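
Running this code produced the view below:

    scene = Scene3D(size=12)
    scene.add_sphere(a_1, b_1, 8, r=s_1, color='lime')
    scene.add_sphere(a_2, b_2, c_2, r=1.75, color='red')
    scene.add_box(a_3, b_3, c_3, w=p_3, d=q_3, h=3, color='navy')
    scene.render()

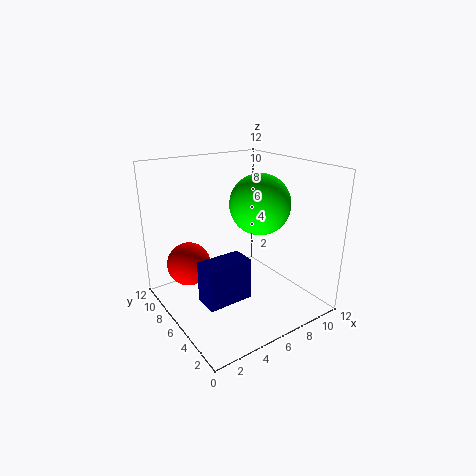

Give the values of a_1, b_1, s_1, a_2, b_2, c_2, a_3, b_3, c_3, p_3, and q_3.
a_1 = 9.25; b_1 = 7.25; s_1 = 2.75; a_2 = 2; b_2 = 7.25; c_2 = 4.25; a_3 = 0.75; b_3 = 1.5; c_3 = 3.5; p_3 = 3.25; q_3 = 1.75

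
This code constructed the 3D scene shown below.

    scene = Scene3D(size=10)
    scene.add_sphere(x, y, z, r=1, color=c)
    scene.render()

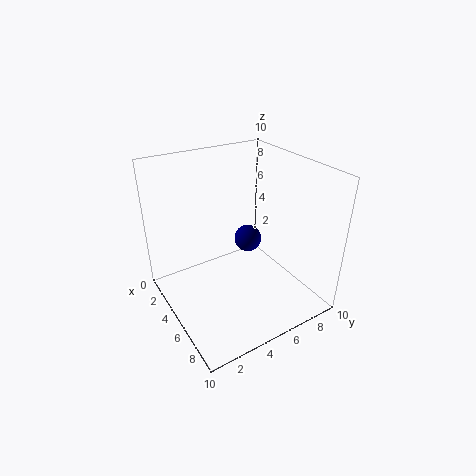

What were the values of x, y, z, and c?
x = 4; y = 6.5; z = 4; c = 'navy'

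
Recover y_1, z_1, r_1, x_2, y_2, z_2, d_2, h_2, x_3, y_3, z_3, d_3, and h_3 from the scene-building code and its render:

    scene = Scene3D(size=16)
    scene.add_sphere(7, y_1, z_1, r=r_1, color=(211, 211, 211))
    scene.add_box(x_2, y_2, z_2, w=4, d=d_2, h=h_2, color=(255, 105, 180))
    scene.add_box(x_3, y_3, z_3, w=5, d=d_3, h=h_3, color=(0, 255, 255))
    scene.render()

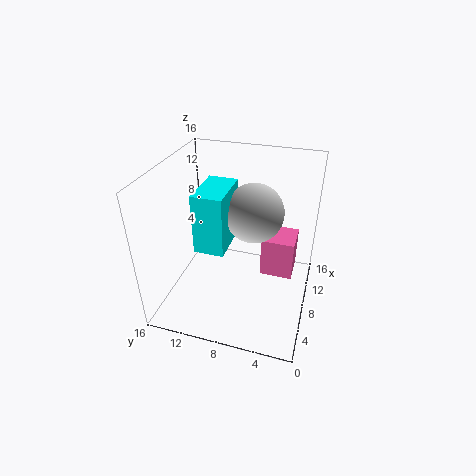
y_1 = 6; z_1 = 12; r_1 = 3; x_2 = 11; y_2 = 2; z_2 = 1; d_2 = 4; h_2 = 5; x_3 = 3; y_3 = 8; z_3 = 9; d_3 = 3; h_3 = 6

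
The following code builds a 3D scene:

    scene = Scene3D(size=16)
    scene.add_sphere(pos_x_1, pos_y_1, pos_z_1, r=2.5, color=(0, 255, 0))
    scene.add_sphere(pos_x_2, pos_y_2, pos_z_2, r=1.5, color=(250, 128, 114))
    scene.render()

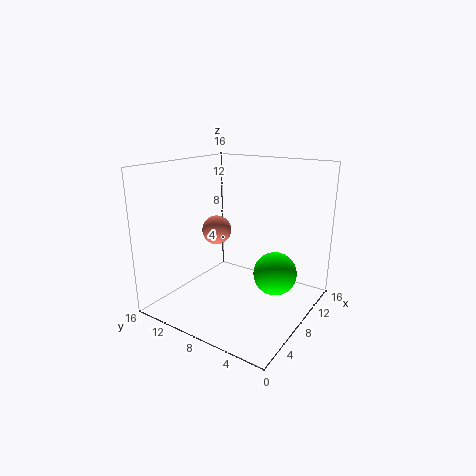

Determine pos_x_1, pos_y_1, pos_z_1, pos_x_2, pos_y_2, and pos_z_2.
pos_x_1 = 10.5; pos_y_1 = 4.5; pos_z_1 = 3.5; pos_x_2 = 5.5; pos_y_2 = 9; pos_z_2 = 9.5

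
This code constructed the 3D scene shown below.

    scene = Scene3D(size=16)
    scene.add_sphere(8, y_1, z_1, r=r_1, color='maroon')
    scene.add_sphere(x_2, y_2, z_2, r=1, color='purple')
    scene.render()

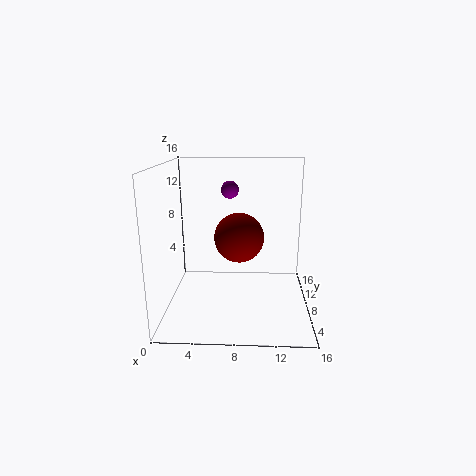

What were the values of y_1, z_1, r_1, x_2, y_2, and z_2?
y_1 = 11
z_1 = 7
r_1 = 3
x_2 = 7
y_2 = 10
z_2 = 13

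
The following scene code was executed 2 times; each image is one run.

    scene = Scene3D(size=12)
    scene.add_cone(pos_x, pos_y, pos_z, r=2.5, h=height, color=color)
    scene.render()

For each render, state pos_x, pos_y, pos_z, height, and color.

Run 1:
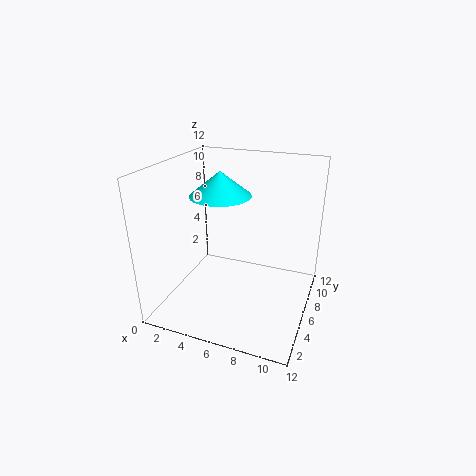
pos_x = 4.5, pos_y = 6, pos_z = 9.5, height = 2, color = 'cyan'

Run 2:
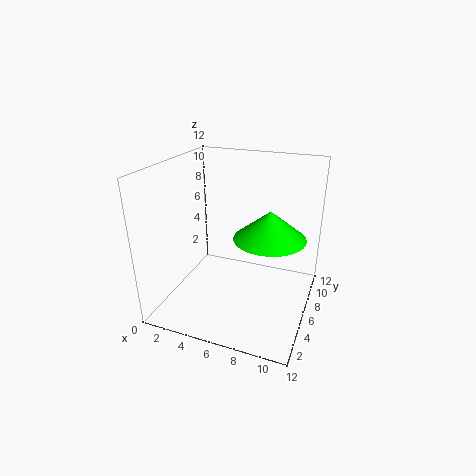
pos_x = 9.5, pos_y = 3, pos_z = 8, height = 2, color = 'lime'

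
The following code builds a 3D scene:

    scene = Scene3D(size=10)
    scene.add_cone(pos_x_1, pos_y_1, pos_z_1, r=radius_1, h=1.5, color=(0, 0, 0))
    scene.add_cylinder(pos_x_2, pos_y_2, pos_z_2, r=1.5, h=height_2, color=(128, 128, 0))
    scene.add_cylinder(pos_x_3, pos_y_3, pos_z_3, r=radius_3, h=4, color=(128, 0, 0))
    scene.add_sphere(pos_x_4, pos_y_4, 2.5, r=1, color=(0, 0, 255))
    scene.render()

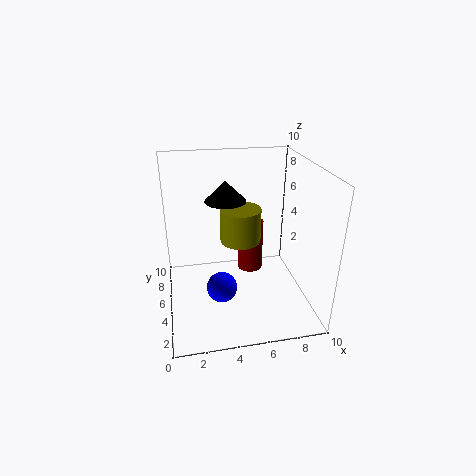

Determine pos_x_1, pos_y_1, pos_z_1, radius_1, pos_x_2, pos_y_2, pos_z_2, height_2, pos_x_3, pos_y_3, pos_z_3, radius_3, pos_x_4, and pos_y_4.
pos_x_1 = 4.5
pos_y_1 = 7
pos_z_1 = 7
radius_1 = 1.5
pos_x_2 = 5.5
pos_y_2 = 6.5
pos_z_2 = 4
height_2 = 2.5
pos_x_3 = 6.5
pos_y_3 = 7.5
pos_z_3 = 1
radius_3 = 1
pos_x_4 = 3.5
pos_y_4 = 3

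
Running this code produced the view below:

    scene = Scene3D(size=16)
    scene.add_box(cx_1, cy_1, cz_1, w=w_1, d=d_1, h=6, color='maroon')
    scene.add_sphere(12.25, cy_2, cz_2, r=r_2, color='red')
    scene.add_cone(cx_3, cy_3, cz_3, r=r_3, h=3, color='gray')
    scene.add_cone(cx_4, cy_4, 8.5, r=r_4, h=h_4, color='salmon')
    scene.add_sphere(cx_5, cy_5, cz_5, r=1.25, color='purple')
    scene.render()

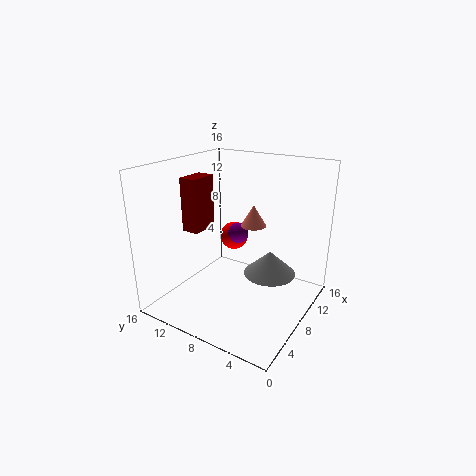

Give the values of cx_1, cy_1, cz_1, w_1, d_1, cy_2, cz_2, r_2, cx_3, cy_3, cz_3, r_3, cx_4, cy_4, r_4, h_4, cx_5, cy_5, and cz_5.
cx_1 = 5.5, cy_1 = 11.75, cz_1 = 8.5, w_1 = 3.25, d_1 = 2, cy_2 = 11.25, cz_2 = 6, r_2 = 1.75, cx_3 = 12.75, cy_3 = 6.25, cz_3 = 1.75, r_3 = 3.25, cx_4 = 11, cy_4 = 7.75, r_4 = 1.5, h_4 = 2.5, cx_5 = 11.25, cy_5 = 10, cz_5 = 7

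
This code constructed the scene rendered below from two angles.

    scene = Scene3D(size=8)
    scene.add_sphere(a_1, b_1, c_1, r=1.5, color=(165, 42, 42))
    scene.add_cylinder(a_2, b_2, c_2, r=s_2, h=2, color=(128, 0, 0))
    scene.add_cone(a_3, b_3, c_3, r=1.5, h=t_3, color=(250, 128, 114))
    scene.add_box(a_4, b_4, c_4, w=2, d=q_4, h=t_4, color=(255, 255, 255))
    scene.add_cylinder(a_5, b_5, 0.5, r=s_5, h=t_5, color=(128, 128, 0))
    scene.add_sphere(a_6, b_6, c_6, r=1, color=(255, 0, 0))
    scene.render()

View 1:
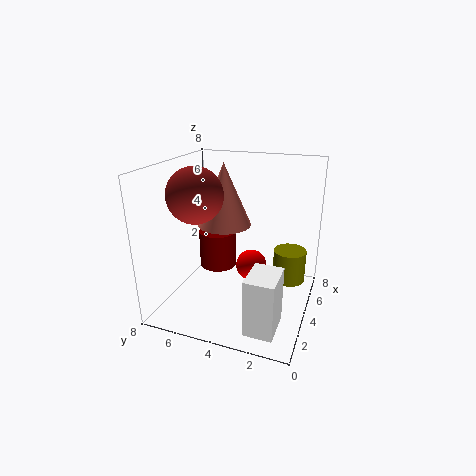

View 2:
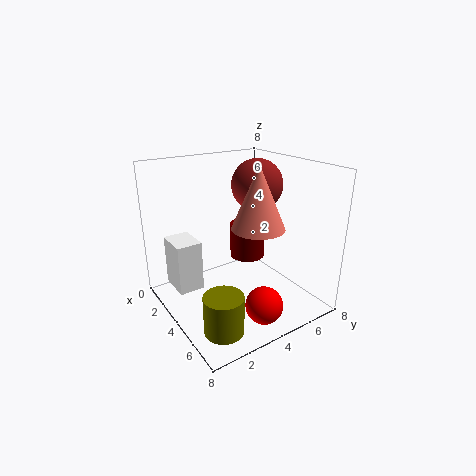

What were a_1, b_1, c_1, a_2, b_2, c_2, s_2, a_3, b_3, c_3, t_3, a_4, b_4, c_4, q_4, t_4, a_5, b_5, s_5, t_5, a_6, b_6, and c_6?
a_1 = 3
b_1 = 6
c_1 = 6.5
a_2 = 3.5
b_2 = 5
c_2 = 2.5
s_2 = 1
a_3 = 4.5
b_3 = 5
c_3 = 4.5
t_3 = 3.5
a_4 = 0.5
b_4 = 1
c_4 = 0.5
q_4 = 1.5
t_4 = 3
a_5 = 6.5
b_5 = 1.5
s_5 = 1
t_5 = 2
a_6 = 6.5
b_6 = 4
c_6 = 1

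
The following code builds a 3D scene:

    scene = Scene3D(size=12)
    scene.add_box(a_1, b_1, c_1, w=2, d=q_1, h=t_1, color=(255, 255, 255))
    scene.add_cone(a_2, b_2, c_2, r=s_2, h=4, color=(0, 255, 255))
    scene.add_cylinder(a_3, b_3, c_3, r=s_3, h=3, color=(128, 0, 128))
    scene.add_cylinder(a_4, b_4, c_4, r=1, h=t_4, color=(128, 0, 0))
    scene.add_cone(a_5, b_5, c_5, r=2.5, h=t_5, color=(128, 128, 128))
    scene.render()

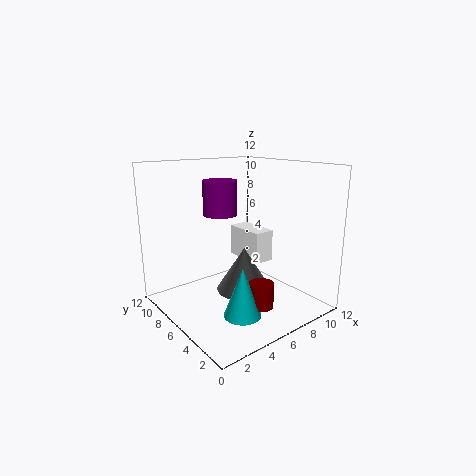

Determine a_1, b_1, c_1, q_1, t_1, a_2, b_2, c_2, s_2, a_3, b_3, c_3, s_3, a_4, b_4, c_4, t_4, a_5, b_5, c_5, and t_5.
a_1 = 9; b_1 = 7; c_1 = 2.5; q_1 = 4; t_1 = 3; a_2 = 4.5; b_2 = 3.5; c_2 = 0.5; s_2 = 1.5; a_3 = 6; b_3 = 8.5; c_3 = 7.5; s_3 = 1.5; a_4 = 6; b_4 = 3; c_4 = 1; t_4 = 2; a_5 = 7.5; b_5 = 7; c_5 = 0.5; t_5 = 4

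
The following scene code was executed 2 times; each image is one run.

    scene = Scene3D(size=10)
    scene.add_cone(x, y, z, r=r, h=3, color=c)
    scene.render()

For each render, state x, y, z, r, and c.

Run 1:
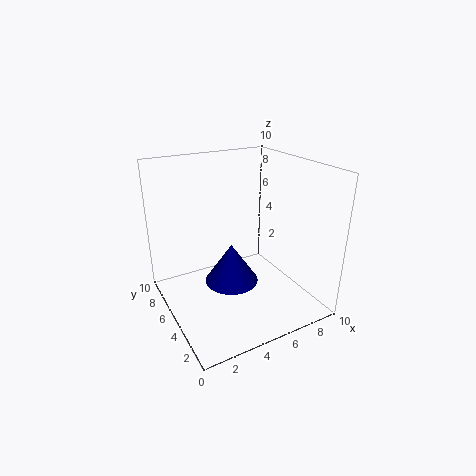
x = 5, y = 6, z = 1, r = 2, c = 'navy'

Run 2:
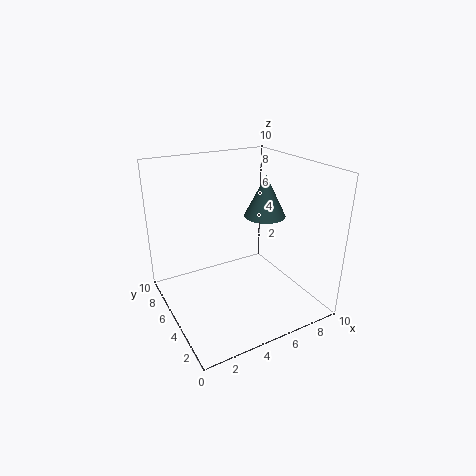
x = 7.5, y = 5.5, z = 6, r = 1.5, c = 'darkslategray'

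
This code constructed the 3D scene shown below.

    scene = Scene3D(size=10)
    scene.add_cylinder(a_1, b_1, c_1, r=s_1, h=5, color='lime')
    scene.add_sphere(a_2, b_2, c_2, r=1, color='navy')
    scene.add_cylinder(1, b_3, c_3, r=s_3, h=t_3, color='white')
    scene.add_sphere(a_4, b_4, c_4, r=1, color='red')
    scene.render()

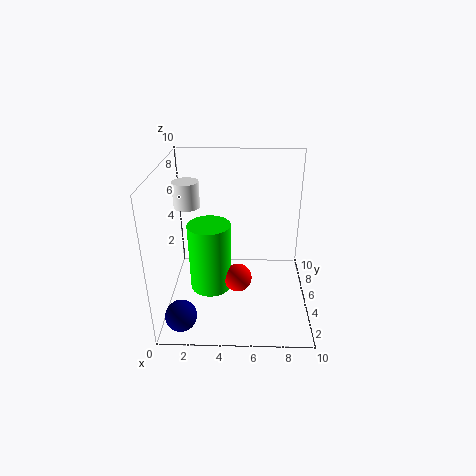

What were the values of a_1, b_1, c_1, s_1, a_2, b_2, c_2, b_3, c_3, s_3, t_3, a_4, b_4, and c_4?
a_1 = 3, b_1 = 5, c_1 = 1, s_1 = 1.5, a_2 = 1.5, b_2 = 1, c_2 = 1.5, b_3 = 8, c_3 = 6, s_3 = 1, t_3 = 2, a_4 = 5, b_4 = 4.5, c_4 = 2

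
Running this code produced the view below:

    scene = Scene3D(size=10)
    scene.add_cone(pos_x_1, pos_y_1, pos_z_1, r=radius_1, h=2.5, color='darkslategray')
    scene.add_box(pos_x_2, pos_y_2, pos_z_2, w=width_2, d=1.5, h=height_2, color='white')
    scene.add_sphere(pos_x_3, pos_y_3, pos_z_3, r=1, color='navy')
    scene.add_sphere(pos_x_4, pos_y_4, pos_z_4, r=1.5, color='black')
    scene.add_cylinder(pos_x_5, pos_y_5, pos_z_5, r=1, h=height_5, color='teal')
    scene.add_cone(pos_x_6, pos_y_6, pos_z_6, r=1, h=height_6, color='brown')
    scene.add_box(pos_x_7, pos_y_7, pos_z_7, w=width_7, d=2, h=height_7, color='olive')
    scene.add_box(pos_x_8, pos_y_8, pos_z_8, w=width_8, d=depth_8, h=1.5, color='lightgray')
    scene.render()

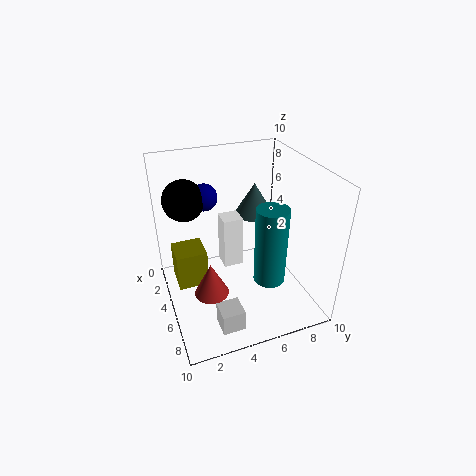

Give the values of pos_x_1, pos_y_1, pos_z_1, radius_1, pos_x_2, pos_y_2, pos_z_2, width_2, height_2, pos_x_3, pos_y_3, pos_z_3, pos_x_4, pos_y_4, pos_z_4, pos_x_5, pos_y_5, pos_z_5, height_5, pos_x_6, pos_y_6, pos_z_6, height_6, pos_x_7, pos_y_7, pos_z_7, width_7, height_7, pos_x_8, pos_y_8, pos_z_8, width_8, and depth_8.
pos_x_1 = 2, pos_y_1 = 7.5, pos_z_1 = 5, radius_1 = 1.5, pos_x_2 = 2, pos_y_2 = 4.5, pos_z_2 = 1.5, width_2 = 1.5, height_2 = 4, pos_x_3 = 2, pos_y_3 = 3.5, pos_z_3 = 7, pos_x_4 = 2, pos_y_4 = 2, pos_z_4 = 7, pos_x_5 = 8, pos_y_5 = 6, pos_z_5 = 3.5, height_5 = 5, pos_x_6 = 8.5, pos_y_6 = 2, pos_z_6 = 4, height_6 = 2, pos_x_7 = 4, pos_y_7 = 0.5, pos_z_7 = 2.5, width_7 = 2, height_7 = 2.5, pos_x_8 = 7.5, pos_y_8 = 2.5, pos_z_8 = 0.5, width_8 = 1.5, depth_8 = 1.5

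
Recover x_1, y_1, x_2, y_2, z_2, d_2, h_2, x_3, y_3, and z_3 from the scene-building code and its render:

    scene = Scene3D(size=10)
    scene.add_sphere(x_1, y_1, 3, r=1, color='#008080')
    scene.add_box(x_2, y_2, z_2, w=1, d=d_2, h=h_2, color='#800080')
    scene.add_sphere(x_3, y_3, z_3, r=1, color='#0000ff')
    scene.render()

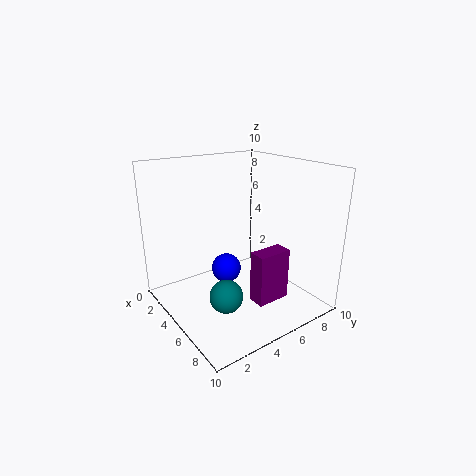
x_1 = 8, y_1 = 2, x_2 = 9, y_2 = 3, z_2 = 3, d_2 = 2, h_2 = 3, x_3 = 5, y_3 = 4, z_3 = 3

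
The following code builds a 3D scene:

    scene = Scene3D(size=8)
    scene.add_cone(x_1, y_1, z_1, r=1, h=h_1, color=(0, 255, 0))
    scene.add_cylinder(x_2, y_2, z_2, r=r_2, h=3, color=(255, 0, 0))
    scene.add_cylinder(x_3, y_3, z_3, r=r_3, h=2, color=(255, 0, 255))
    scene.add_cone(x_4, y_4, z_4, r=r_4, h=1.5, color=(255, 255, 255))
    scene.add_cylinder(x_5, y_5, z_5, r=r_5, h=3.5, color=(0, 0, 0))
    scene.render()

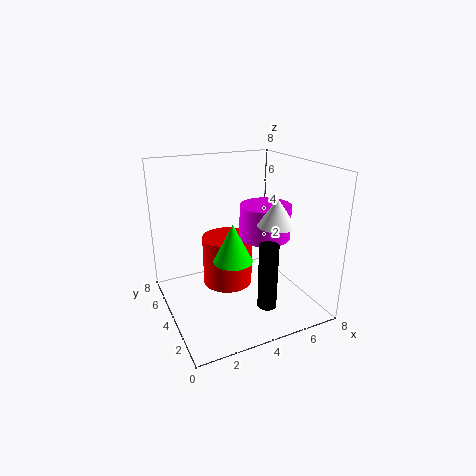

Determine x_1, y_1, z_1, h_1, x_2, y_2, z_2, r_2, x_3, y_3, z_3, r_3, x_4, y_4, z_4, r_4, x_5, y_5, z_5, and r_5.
x_1 = 3
y_1 = 2.5
z_1 = 3.5
h_1 = 2
x_2 = 4
y_2 = 5.5
z_2 = 0.5
r_2 = 1.5
x_3 = 6
y_3 = 4.5
z_3 = 3.5
r_3 = 1.5
x_4 = 5.5
y_4 = 2.5
z_4 = 5
r_4 = 1
x_5 = 4.5
y_5 = 1.5
z_5 = 1
r_5 = 0.5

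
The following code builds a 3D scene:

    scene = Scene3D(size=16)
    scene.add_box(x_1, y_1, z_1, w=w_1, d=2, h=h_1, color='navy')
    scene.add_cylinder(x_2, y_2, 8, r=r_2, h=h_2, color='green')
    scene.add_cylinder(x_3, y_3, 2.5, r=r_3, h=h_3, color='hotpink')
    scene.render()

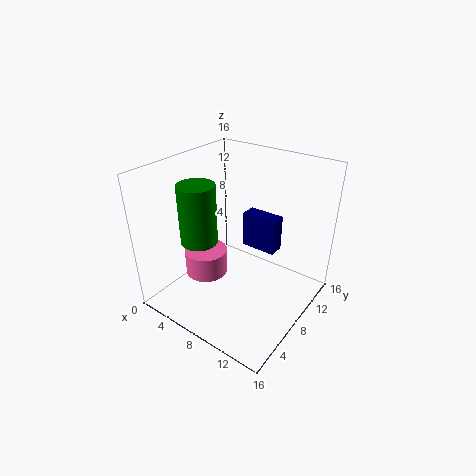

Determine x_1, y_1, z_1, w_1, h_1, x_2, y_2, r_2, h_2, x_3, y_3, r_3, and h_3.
x_1 = 5.5; y_1 = 12.5; z_1 = 4; w_1 = 4.5; h_1 = 4.5; x_2 = 5; y_2 = 5; r_2 = 2; h_2 = 6.5; x_3 = 4; y_3 = 7; r_3 = 2.5; h_3 = 3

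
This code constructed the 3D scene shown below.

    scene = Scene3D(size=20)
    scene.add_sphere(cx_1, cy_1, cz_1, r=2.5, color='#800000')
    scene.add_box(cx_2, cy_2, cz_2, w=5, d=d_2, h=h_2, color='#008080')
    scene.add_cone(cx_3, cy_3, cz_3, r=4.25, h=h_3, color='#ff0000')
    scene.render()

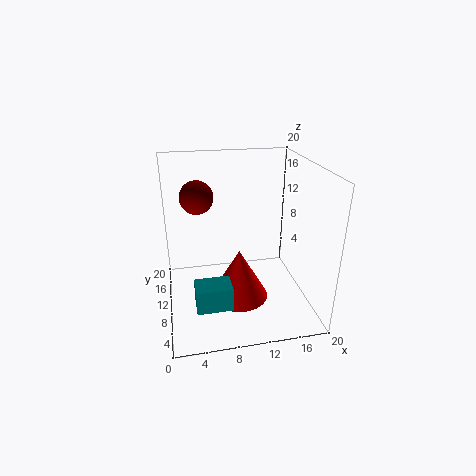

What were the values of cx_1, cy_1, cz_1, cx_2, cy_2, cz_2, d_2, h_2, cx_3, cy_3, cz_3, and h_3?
cx_1 = 5; cy_1 = 15.75; cz_1 = 14.25; cx_2 = 3.5; cy_2 = 5.75; cz_2 = 1; d_2 = 3.5; h_2 = 3.5; cx_3 = 10.25; cy_3 = 10.25; cz_3 = 0.25; h_3 = 7.5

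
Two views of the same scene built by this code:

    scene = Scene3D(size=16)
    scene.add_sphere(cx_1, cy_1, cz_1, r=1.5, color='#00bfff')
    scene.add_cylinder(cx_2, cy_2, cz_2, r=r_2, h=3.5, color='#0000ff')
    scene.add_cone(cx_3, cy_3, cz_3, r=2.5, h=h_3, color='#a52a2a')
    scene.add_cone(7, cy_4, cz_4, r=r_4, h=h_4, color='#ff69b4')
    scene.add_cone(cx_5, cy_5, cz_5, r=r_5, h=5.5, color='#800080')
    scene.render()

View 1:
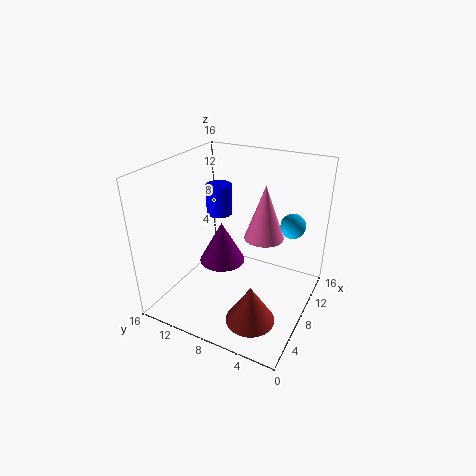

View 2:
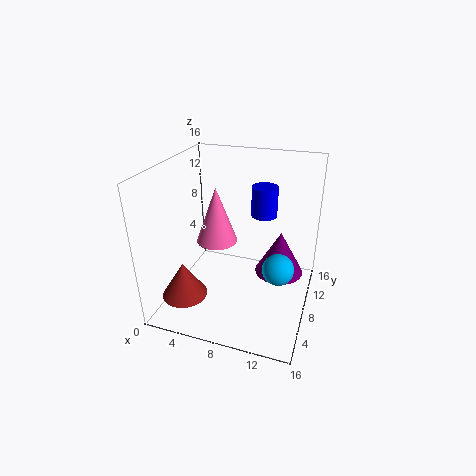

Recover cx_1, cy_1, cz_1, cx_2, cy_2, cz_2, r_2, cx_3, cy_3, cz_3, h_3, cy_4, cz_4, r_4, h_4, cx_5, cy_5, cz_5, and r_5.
cx_1 = 13.5; cy_1 = 3.5; cz_1 = 8; cx_2 = 10; cy_2 = 11.5; cz_2 = 9.5; r_2 = 1.5; cx_3 = 3; cy_3 = 4; cz_3 = 2; h_3 = 4; cy_4 = 4.5; cz_4 = 9.5; r_4 = 2; h_4 = 5.5; cx_5 = 12; cy_5 = 12.5; cz_5 = 1.5; r_5 = 3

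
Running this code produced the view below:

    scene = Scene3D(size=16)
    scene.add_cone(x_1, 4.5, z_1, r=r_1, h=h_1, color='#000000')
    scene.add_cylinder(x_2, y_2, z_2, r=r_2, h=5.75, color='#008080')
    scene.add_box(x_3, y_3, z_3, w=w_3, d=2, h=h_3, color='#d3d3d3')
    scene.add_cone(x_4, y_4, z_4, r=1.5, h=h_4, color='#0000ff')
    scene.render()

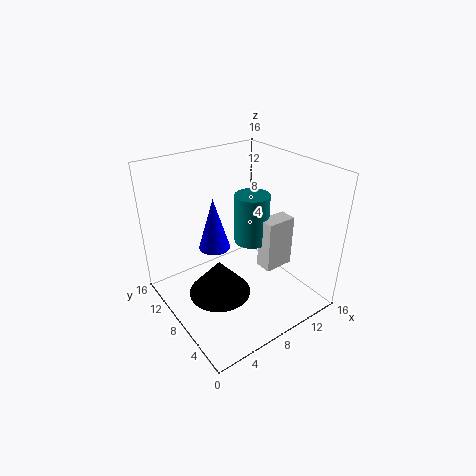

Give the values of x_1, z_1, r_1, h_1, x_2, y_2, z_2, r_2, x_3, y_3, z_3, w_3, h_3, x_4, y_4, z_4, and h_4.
x_1 = 3.25, z_1 = 5.25, r_1 = 3, h_1 = 3.5, x_2 = 10.5, y_2 = 8.75, z_2 = 6.5, r_2 = 2, x_3 = 10.5, y_3 = 5.5, z_3 = 3.75, w_3 = 3.5, h_3 = 6, x_4 = 3.75, y_4 = 6, z_4 = 9.5, h_4 = 5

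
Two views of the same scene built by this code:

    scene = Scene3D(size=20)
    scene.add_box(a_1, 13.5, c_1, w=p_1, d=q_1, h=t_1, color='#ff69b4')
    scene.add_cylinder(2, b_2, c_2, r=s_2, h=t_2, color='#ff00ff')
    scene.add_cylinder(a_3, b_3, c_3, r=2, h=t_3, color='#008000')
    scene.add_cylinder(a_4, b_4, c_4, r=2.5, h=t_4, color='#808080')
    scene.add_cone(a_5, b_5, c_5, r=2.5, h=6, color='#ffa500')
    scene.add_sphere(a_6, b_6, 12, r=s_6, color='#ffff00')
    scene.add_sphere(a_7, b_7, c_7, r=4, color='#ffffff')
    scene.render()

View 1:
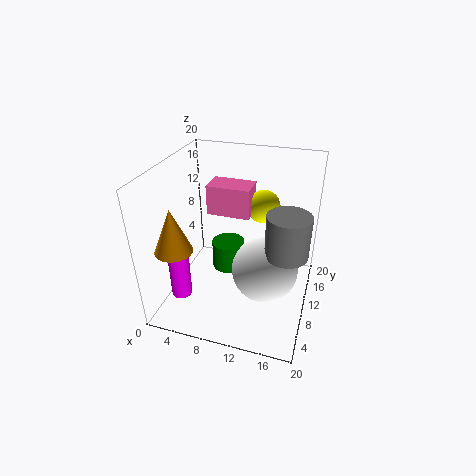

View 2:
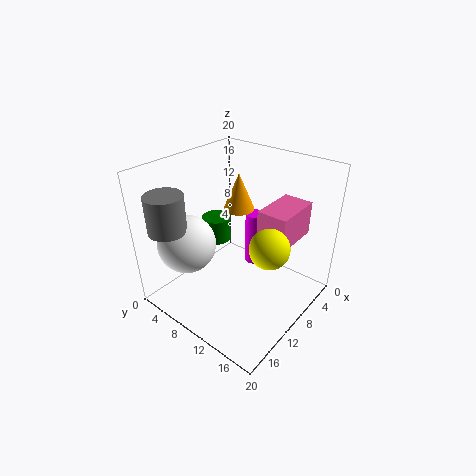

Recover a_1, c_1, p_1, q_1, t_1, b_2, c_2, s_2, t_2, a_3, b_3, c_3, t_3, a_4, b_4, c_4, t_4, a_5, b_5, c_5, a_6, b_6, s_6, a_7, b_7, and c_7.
a_1 = 4
c_1 = 11
p_1 = 6.5
q_1 = 4
t_1 = 4.5
b_2 = 7
c_2 = 0.5
s_2 = 1.5
t_2 = 9
a_3 = 10
b_3 = 6
c_3 = 8.5
t_3 = 3.5
a_4 = 17.5
b_4 = 4.5
c_4 = 12.5
t_4 = 5
a_5 = 3
b_5 = 4.5
c_5 = 10
a_6 = 12
b_6 = 16.5
s_6 = 2.5
a_7 = 15
b_7 = 5
c_7 = 9.5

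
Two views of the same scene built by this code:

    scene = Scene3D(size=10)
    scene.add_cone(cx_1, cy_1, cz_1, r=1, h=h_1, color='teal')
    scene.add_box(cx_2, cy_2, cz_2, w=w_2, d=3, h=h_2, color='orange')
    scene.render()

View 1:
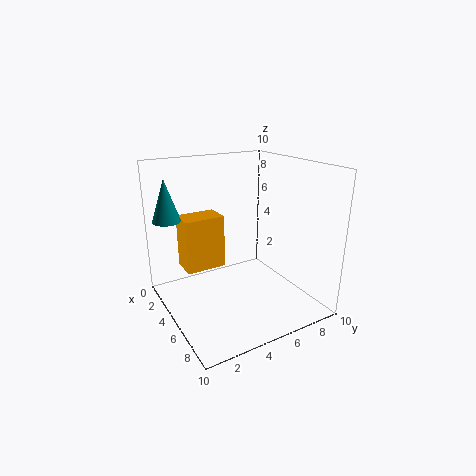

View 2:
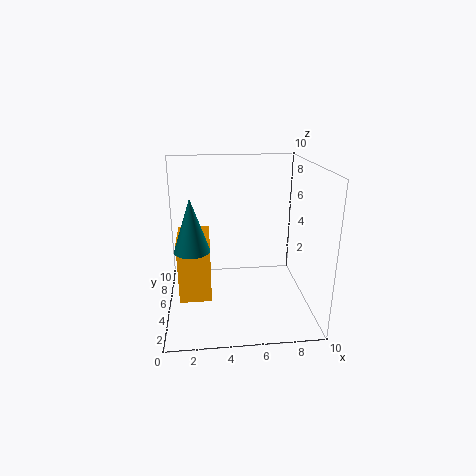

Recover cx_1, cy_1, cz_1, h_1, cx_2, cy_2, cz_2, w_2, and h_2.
cx_1 = 2; cy_1 = 1; cz_1 = 6; h_1 = 3; cx_2 = 1; cy_2 = 2; cz_2 = 2; w_2 = 2; h_2 = 4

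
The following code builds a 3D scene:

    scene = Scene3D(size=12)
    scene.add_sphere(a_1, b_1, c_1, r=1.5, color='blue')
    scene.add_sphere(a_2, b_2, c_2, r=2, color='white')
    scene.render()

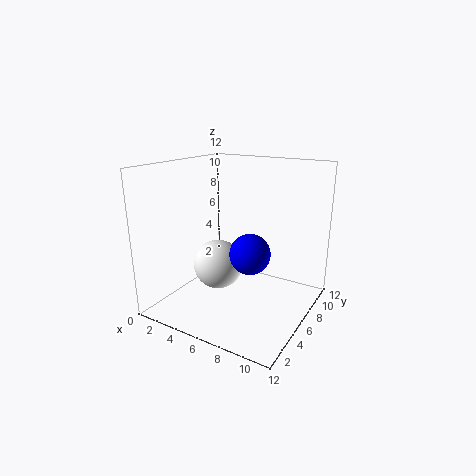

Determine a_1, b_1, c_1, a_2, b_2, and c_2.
a_1 = 8.5; b_1 = 3.5; c_1 = 6; a_2 = 5; b_2 = 4.5; c_2 = 4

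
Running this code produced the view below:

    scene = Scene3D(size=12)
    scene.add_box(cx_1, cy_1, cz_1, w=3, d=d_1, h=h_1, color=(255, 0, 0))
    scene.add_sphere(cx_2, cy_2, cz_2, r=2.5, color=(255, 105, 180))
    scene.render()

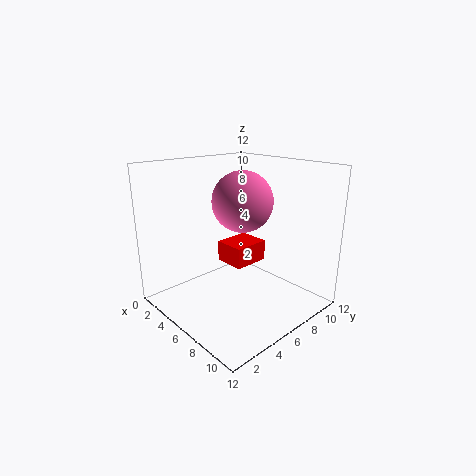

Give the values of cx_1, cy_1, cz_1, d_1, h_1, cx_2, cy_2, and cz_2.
cx_1 = 1.5; cy_1 = 7.5; cz_1 = 2; d_1 = 3.5; h_1 = 2; cx_2 = 6; cy_2 = 6.5; cz_2 = 9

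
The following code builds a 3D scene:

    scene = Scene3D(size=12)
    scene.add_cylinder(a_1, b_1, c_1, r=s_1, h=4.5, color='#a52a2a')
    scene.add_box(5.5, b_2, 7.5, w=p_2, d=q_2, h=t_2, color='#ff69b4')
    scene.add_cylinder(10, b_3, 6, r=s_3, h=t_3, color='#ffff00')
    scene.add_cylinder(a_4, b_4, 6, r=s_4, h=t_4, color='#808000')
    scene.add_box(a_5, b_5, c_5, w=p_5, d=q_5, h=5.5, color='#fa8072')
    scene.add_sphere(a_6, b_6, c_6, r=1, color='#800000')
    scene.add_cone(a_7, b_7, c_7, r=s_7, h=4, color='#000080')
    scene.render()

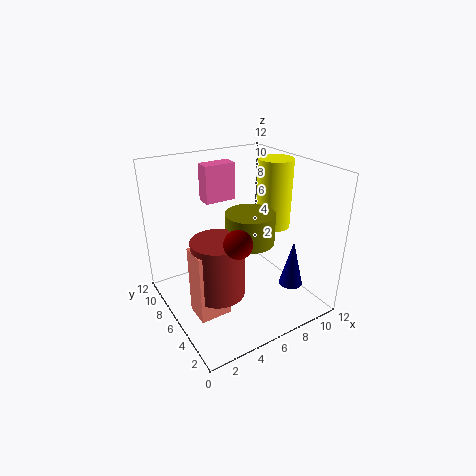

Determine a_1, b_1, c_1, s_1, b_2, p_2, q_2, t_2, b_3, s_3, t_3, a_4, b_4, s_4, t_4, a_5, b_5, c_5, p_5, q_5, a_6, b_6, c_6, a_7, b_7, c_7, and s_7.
a_1 = 3, b_1 = 4, c_1 = 3, s_1 = 2, b_2 = 10.5, p_2 = 3, q_2 = 1.5, t_2 = 3.5, b_3 = 6.5, s_3 = 1.5, t_3 = 6, a_4 = 6.5, b_4 = 5, s_4 = 2, t_4 = 2.5, a_5 = 1, b_5 = 3, c_5 = 1.5, p_5 = 2.5, q_5 = 2, a_6 = 3.5, b_6 = 2, c_6 = 8, a_7 = 9.5, b_7 = 3, c_7 = 2, s_7 = 1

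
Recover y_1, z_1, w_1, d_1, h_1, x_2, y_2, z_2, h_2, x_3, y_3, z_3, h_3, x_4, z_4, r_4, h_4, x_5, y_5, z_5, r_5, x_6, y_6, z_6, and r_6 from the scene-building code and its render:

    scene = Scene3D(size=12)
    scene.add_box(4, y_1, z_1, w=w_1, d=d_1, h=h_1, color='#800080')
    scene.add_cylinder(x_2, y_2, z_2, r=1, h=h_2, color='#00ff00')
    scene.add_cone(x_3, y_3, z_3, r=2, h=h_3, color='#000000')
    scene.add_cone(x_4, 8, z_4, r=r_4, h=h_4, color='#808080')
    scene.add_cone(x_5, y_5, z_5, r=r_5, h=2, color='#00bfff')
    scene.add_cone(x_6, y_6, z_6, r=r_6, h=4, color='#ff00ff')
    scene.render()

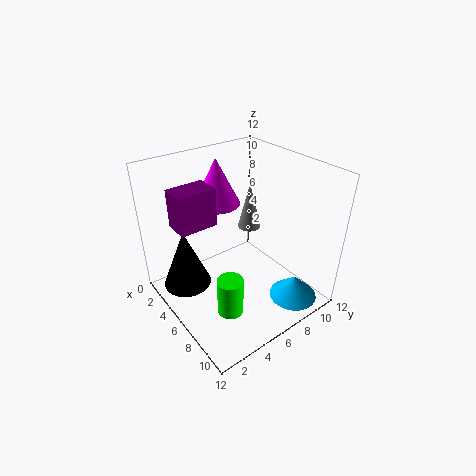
y_1 = 1, z_1 = 8, w_1 = 2, d_1 = 3, h_1 = 3, x_2 = 9, y_2 = 3, z_2 = 2, h_2 = 3, x_3 = 4, y_3 = 2, z_3 = 2, h_3 = 5, x_4 = 5, z_4 = 6, r_4 = 1, h_4 = 4, x_5 = 10, y_5 = 9, z_5 = 1, r_5 = 2, x_6 = 3, y_6 = 6, z_6 = 8, r_6 = 2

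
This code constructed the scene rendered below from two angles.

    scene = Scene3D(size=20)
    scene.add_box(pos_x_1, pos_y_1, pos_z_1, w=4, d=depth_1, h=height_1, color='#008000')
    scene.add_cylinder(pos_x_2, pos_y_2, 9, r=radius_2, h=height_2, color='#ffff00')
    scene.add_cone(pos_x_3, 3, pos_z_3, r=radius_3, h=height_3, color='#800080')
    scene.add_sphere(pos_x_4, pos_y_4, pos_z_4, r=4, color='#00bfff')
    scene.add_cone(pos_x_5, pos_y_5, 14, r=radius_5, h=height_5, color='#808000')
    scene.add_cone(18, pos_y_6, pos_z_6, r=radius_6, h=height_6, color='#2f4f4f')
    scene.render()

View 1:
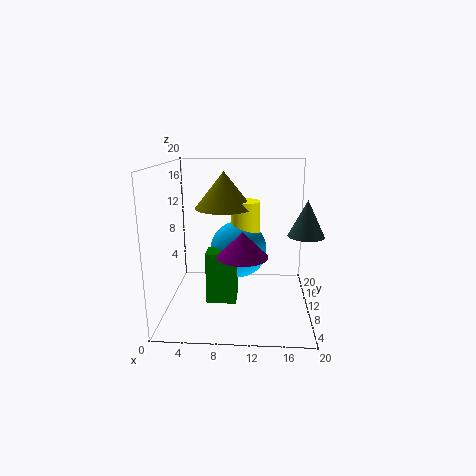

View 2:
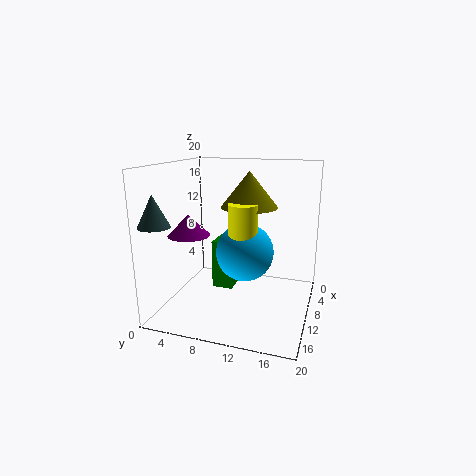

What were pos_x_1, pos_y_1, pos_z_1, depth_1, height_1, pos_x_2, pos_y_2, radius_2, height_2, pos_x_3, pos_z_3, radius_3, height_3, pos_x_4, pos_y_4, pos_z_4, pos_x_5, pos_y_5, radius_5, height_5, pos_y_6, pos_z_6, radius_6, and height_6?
pos_x_1 = 6
pos_y_1 = 6
pos_z_1 = 2
depth_1 = 3
height_1 = 7
pos_x_2 = 11
pos_y_2 = 11
radius_2 = 2
height_2 = 6
pos_x_3 = 11
pos_z_3 = 10
radius_3 = 3
height_3 = 3
pos_x_4 = 10
pos_y_4 = 11
pos_z_4 = 8
pos_x_5 = 8
pos_y_5 = 11
radius_5 = 4
height_5 = 5
pos_y_6 = 2
pos_z_6 = 13
radius_6 = 2
height_6 = 4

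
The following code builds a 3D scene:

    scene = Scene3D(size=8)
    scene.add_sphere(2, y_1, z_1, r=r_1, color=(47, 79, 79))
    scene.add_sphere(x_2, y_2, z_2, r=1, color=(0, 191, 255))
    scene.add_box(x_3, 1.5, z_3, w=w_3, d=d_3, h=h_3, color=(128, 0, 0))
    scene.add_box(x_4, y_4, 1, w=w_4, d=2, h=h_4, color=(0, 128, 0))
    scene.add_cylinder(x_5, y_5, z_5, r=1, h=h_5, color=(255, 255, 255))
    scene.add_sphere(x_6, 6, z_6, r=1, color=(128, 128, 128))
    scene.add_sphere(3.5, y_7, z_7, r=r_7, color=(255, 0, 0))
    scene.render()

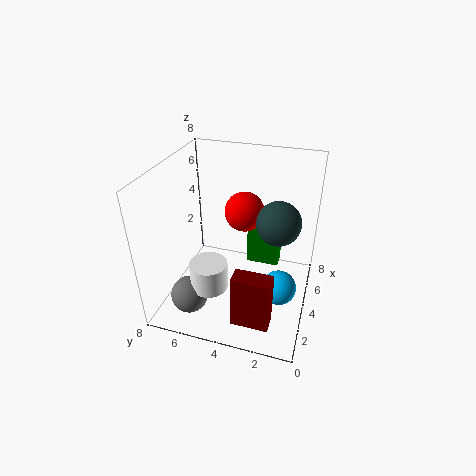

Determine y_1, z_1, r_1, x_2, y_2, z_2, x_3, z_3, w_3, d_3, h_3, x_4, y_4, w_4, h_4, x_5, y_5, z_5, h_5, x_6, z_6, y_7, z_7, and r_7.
y_1 = 1.5, z_1 = 6.5, r_1 = 1, x_2 = 4, y_2 = 1.5, z_2 = 1, x_3 = 1, z_3 = 0.5, w_3 = 1, d_3 = 2, h_3 = 3, x_4 = 6, y_4 = 2, w_4 = 1, h_4 = 3.5, x_5 = 2, y_5 = 5, z_5 = 2, h_5 = 1.5, x_6 = 1.5, z_6 = 1.5, y_7 = 3.5, z_7 = 6, r_7 = 1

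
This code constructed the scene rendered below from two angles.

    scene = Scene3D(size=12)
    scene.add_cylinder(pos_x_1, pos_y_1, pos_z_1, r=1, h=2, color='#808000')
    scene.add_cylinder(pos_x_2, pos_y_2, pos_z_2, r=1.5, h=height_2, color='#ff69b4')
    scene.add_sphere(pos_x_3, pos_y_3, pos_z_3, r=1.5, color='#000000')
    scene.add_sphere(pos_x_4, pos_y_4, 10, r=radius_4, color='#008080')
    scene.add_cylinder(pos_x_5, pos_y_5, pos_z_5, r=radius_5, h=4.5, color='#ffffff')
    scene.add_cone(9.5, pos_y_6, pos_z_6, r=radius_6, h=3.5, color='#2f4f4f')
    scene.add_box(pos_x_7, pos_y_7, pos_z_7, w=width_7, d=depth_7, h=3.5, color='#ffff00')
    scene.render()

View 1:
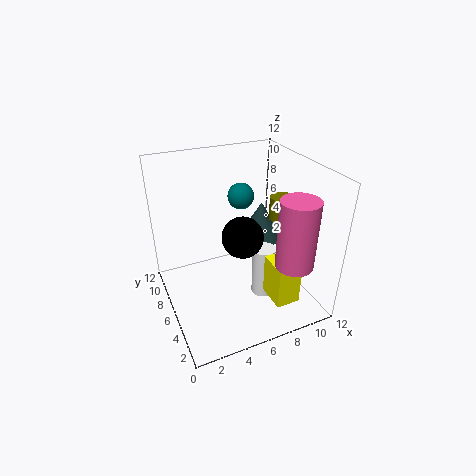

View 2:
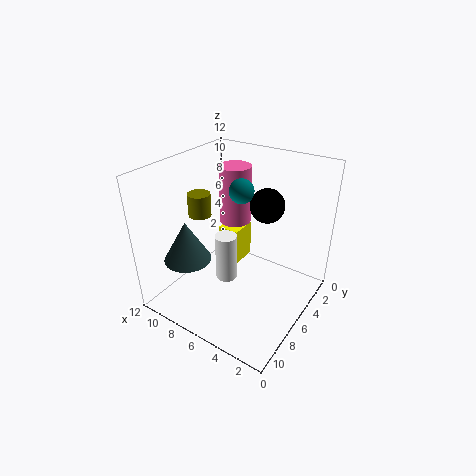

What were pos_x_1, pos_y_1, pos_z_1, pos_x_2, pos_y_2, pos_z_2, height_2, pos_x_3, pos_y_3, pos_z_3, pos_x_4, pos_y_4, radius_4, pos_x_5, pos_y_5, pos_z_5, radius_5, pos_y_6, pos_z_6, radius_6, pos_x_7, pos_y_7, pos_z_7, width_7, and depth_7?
pos_x_1 = 10; pos_y_1 = 6; pos_z_1 = 7; pos_x_2 = 9; pos_y_2 = 2; pos_z_2 = 5; height_2 = 5.5; pos_x_3 = 5; pos_y_3 = 3; pos_z_3 = 8; pos_x_4 = 6; pos_y_4 = 5.5; radius_4 = 1; pos_x_5 = 8; pos_y_5 = 5; pos_z_5 = 0.5; radius_5 = 1; pos_y_6 = 8.5; pos_z_6 = 4; radius_6 = 2; pos_x_7 = 7.5; pos_y_7 = 1.5; pos_z_7 = 1.5; width_7 = 2; depth_7 = 2.5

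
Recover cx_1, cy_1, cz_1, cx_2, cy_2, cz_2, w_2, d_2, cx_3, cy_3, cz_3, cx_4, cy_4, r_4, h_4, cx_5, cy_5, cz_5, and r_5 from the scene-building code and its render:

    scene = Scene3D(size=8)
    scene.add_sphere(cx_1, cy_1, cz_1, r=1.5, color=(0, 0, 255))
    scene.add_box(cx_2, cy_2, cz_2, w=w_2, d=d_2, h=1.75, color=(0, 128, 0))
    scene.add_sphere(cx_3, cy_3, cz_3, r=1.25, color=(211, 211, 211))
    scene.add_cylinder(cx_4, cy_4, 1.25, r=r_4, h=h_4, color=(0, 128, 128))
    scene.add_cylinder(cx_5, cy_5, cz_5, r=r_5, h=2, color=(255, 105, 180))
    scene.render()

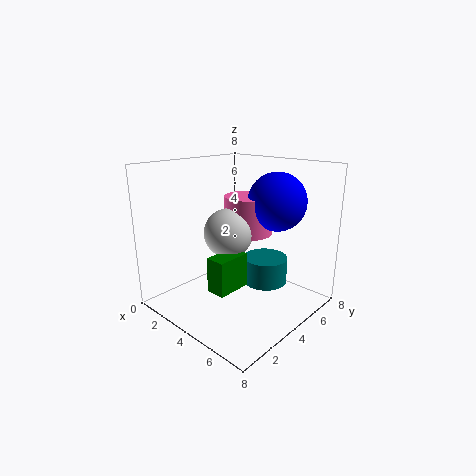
cx_1 = 6; cy_1 = 4.75; cz_1 = 6.25; cx_2 = 4.75; cy_2 = 1; cz_2 = 2.25; w_2 = 1; d_2 = 1.75; cx_3 = 4.5; cy_3 = 2.75; cz_3 = 4.75; cx_4 = 5; cy_4 = 5.25; r_4 = 1.25; h_4 = 1.5; cx_5 = 4.75; cy_5 = 4; cz_5 = 4.5; r_5 = 1.25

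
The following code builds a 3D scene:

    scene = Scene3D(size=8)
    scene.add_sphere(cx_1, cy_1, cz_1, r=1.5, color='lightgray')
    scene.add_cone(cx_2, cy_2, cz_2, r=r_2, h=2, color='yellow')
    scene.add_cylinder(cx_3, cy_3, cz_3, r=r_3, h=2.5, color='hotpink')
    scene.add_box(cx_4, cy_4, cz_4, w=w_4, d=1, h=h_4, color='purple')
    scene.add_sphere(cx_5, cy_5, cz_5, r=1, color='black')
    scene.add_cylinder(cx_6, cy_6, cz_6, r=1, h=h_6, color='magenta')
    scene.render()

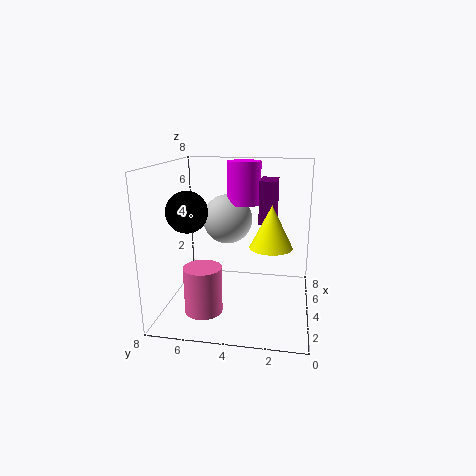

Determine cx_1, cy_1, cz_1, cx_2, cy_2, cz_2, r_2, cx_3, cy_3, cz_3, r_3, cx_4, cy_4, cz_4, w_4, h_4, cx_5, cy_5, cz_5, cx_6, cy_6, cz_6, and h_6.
cx_1 = 6; cy_1 = 5; cz_1 = 4.5; cx_2 = 1.5; cy_2 = 2; cz_2 = 4.5; r_2 = 1; cx_3 = 2; cy_3 = 5.5; cz_3 = 0.5; r_3 = 1; cx_4 = 5; cy_4 = 2; cz_4 = 4.5; w_4 = 2; h_4 = 2.5; cx_5 = 1.5; cy_5 = 6; cz_5 = 6; cx_6 = 6; cy_6 = 4; cz_6 = 5.5; h_6 = 2.5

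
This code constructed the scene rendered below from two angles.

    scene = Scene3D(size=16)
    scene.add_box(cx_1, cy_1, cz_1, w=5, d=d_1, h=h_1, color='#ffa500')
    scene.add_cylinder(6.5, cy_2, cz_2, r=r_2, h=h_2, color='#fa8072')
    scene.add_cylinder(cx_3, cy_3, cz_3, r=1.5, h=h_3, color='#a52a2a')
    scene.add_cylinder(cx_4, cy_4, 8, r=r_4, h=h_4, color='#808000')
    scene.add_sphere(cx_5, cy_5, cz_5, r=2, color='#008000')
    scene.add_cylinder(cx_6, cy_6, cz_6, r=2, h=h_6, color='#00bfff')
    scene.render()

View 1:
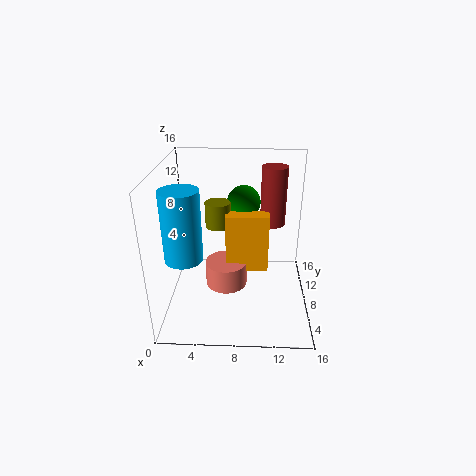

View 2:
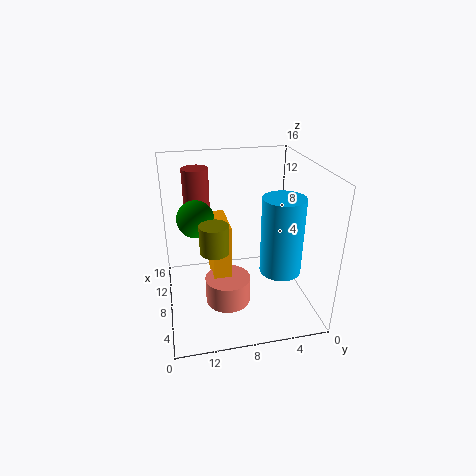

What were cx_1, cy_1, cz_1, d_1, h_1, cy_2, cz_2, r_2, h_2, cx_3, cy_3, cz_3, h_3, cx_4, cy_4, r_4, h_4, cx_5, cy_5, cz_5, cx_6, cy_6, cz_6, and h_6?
cx_1 = 6.5
cy_1 = 9
cz_1 = 3
d_1 = 2
h_1 = 7
cy_2 = 9.5
cz_2 = 1
r_2 = 2.5
h_2 = 3
cx_3 = 12
cy_3 = 12
cz_3 = 8
h_3 = 7
cx_4 = 5.5
cy_4 = 11
r_4 = 1.5
h_4 = 3
cx_5 = 8.5
cy_5 = 12.5
cz_5 = 10.5
cx_6 = 2.5
cy_6 = 5
cz_6 = 7
h_6 = 7.5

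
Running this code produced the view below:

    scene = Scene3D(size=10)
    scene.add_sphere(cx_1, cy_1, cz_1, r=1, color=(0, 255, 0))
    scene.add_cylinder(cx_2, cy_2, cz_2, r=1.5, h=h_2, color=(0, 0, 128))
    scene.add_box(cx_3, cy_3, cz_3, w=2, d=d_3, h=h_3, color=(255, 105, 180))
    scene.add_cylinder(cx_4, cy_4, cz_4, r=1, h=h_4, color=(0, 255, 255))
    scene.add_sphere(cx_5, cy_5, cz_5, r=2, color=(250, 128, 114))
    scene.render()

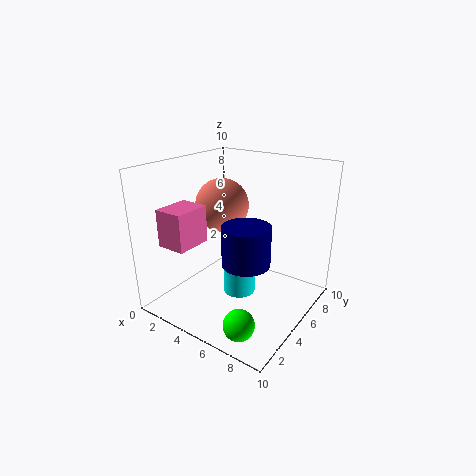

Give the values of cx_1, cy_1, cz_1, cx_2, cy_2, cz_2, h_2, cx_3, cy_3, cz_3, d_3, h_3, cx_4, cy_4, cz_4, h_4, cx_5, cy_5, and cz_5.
cx_1 = 7.5; cy_1 = 1.5; cz_1 = 1; cx_2 = 7; cy_2 = 3; cz_2 = 4.5; h_2 = 2.5; cx_3 = 1.5; cy_3 = 1; cz_3 = 5; d_3 = 2.5; h_3 = 2.5; cx_4 = 6.5; cy_4 = 3; cz_4 = 2.5; h_4 = 2; cx_5 = 2.5; cy_5 = 6.5; cz_5 = 6.5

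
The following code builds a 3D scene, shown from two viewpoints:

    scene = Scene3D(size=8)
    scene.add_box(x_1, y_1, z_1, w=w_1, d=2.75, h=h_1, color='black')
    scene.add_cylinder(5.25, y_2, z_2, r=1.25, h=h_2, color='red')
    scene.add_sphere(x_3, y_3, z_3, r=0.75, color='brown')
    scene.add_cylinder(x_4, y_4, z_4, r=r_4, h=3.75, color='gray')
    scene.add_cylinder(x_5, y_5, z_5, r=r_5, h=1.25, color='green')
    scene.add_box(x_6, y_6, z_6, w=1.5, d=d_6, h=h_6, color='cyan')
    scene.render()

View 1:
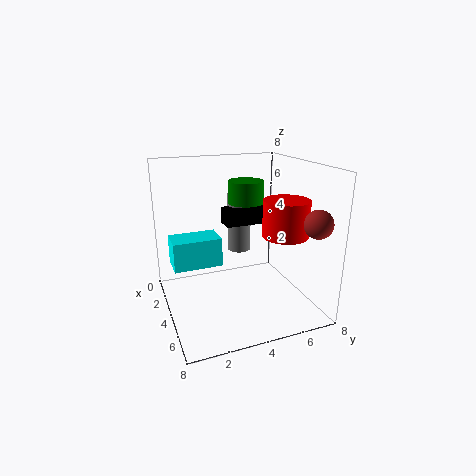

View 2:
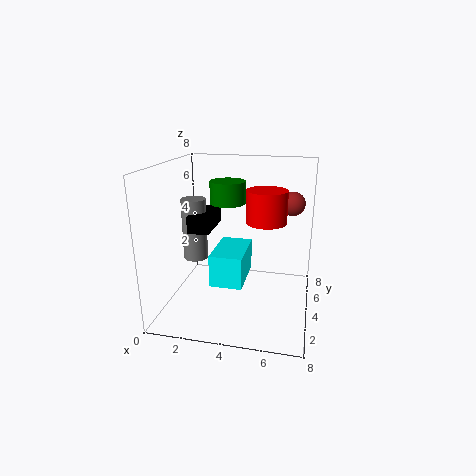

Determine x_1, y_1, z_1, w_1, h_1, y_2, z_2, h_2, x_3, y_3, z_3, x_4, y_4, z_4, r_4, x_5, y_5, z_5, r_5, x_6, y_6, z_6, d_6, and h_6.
x_1 = 1; y_1 = 4; z_1 = 4; w_1 = 1.25; h_1 = 1; y_2 = 6.25; z_2 = 4.25; h_2 = 2; x_3 = 6.75; y_3 = 7.25; z_3 = 5.25; x_4 = 1; y_4 = 5.25; z_4 = 2; r_4 = 0.75; x_5 = 3.25; y_5 = 4.75; z_5 = 5.75; r_5 = 1; x_6 = 3.5; y_6 = 0.25; z_6 = 3; d_6 = 2.5; h_6 = 1.5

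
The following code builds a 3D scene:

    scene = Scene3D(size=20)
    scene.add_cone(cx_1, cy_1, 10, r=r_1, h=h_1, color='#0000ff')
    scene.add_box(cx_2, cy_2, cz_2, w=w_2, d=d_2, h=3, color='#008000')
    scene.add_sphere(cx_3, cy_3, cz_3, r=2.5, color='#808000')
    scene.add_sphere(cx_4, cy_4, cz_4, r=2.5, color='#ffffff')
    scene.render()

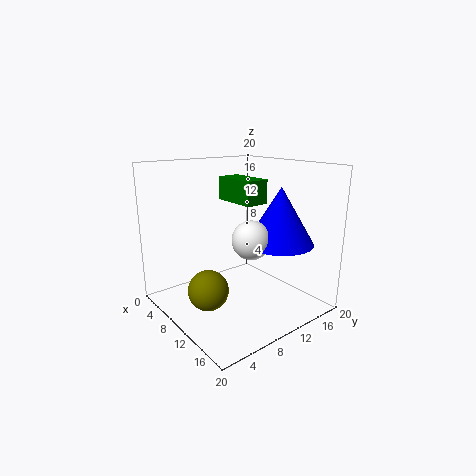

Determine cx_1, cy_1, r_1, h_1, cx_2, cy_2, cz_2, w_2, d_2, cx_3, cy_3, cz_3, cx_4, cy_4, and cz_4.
cx_1 = 15; cy_1 = 13; r_1 = 4.5; h_1 = 7.5; cx_2 = 8.5; cy_2 = 8; cz_2 = 15.5; w_2 = 6; d_2 = 3; cx_3 = 13; cy_3 = 3; cz_3 = 5.5; cx_4 = 14; cy_4 = 9; cz_4 = 11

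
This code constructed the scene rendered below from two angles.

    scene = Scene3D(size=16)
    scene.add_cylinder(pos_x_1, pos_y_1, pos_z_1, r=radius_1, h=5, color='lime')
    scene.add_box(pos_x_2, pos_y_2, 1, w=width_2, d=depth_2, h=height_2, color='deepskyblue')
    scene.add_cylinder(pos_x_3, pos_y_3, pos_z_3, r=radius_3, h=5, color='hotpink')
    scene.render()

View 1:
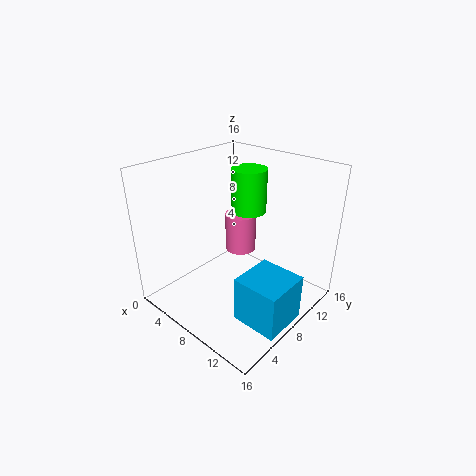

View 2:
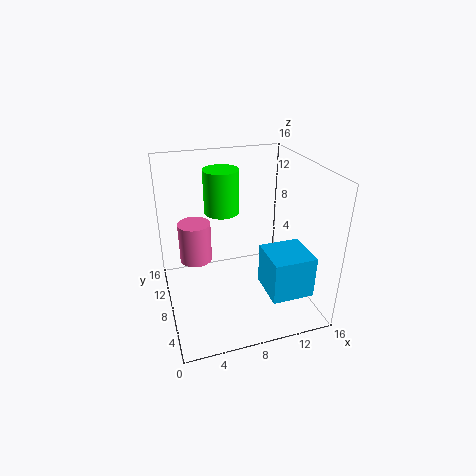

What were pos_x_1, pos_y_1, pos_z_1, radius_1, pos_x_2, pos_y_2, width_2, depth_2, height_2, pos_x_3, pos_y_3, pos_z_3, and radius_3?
pos_x_1 = 7; pos_y_1 = 11; pos_z_1 = 10; radius_1 = 2; pos_x_2 = 11; pos_y_2 = 4; width_2 = 5; depth_2 = 5; height_2 = 5; pos_x_3 = 4; pos_y_3 = 13; pos_z_3 = 3; radius_3 = 2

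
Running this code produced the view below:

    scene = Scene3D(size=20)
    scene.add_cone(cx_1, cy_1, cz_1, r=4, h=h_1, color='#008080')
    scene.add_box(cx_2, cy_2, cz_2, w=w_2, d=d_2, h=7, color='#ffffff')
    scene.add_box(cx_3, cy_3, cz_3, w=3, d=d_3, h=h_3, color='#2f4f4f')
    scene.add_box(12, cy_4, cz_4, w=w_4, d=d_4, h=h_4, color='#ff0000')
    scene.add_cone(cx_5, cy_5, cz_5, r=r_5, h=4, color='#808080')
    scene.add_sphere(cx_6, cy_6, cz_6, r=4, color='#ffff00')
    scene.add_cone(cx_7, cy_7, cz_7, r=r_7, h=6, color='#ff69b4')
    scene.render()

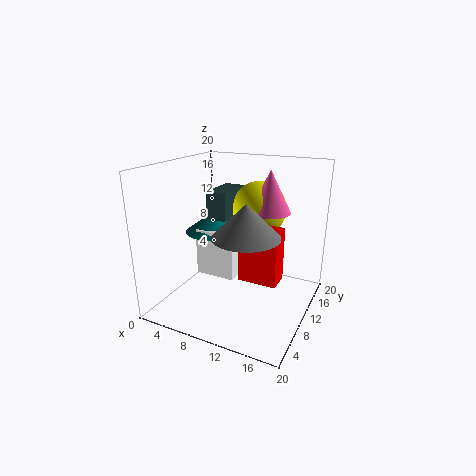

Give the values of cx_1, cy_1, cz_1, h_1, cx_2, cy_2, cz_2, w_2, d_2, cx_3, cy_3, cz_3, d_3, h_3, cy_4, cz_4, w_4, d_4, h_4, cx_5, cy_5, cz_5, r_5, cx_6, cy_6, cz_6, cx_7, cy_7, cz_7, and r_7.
cx_1 = 4; cy_1 = 13; cz_1 = 9; h_1 = 3; cx_2 = 3; cy_2 = 10; cz_2 = 3; w_2 = 6; d_2 = 3; cx_3 = 5; cy_3 = 10; cz_3 = 12; d_3 = 6; h_3 = 4; cy_4 = 6; cz_4 = 6; w_4 = 5; d_4 = 3; h_4 = 7; cx_5 = 14; cy_5 = 4; cz_5 = 13; r_5 = 4; cx_6 = 11; cy_6 = 15; cz_6 = 13; cx_7 = 13; cy_7 = 14; cz_7 = 13; r_7 = 3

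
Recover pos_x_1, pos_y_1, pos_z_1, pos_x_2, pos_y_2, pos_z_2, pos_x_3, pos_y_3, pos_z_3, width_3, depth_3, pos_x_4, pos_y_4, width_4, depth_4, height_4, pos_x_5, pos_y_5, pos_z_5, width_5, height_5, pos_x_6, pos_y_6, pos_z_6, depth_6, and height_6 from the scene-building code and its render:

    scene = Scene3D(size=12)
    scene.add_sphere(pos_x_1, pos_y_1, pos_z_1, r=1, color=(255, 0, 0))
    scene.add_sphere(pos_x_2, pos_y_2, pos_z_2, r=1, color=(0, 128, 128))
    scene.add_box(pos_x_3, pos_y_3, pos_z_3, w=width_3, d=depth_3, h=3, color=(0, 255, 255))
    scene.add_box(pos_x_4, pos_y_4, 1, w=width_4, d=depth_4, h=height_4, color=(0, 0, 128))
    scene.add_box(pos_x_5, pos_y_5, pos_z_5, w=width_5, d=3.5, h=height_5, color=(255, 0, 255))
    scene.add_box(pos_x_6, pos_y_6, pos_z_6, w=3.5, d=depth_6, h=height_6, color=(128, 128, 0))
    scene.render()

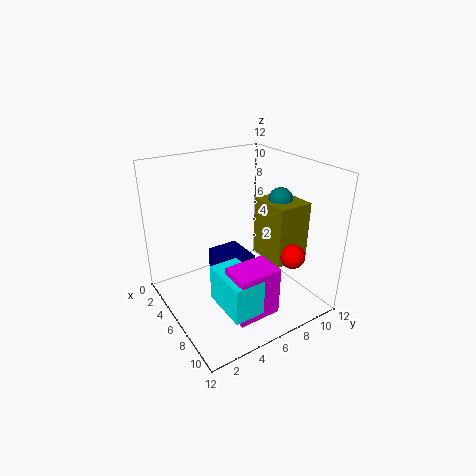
pos_x_1 = 9.5
pos_y_1 = 9
pos_z_1 = 5
pos_x_2 = 7
pos_y_2 = 9.5
pos_z_2 = 9
pos_x_3 = 6.5
pos_y_3 = 3
pos_z_3 = 1.5
width_3 = 4
depth_3 = 2.5
pos_x_4 = 1.5
pos_y_4 = 5.5
width_4 = 3.5
depth_4 = 3
height_4 = 2
pos_x_5 = 8
pos_y_5 = 3.5
pos_z_5 = 1
width_5 = 2.5
height_5 = 4
pos_x_6 = 5.5
pos_y_6 = 8
pos_z_6 = 4
depth_6 = 3
height_6 = 5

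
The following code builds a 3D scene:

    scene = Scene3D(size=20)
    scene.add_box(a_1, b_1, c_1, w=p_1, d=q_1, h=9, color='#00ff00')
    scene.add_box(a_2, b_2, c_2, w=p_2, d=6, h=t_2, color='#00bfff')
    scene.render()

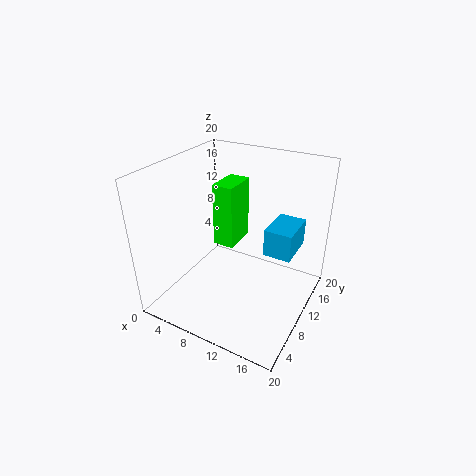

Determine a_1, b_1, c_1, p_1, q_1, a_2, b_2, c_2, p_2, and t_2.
a_1 = 6; b_1 = 10; c_1 = 8; p_1 = 3; q_1 = 5; a_2 = 13; b_2 = 12; c_2 = 7; p_2 = 4; t_2 = 4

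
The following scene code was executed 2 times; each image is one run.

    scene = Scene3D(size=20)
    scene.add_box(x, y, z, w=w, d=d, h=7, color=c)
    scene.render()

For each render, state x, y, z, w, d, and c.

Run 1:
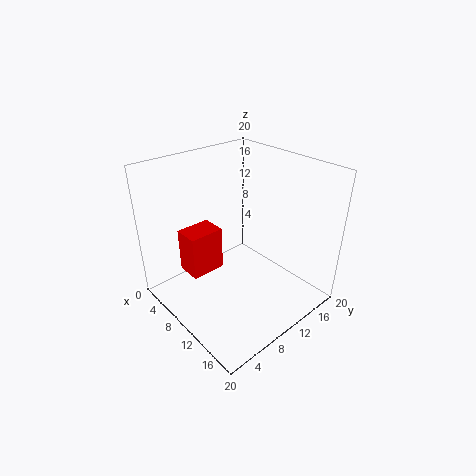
x = 0.5
y = 6
z = 1.5
w = 4
d = 5.5
c = 'red'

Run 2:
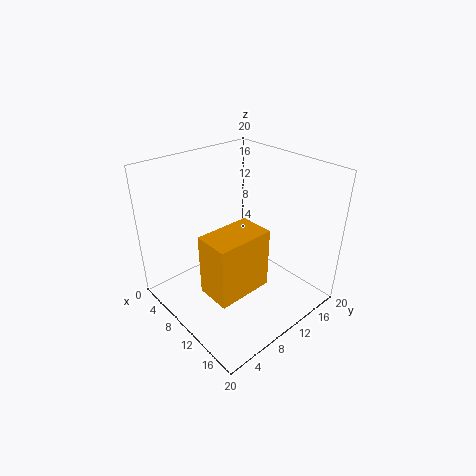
x = 14.5
y = 0.5
z = 9
w = 4
d = 6.5
c = 'orange'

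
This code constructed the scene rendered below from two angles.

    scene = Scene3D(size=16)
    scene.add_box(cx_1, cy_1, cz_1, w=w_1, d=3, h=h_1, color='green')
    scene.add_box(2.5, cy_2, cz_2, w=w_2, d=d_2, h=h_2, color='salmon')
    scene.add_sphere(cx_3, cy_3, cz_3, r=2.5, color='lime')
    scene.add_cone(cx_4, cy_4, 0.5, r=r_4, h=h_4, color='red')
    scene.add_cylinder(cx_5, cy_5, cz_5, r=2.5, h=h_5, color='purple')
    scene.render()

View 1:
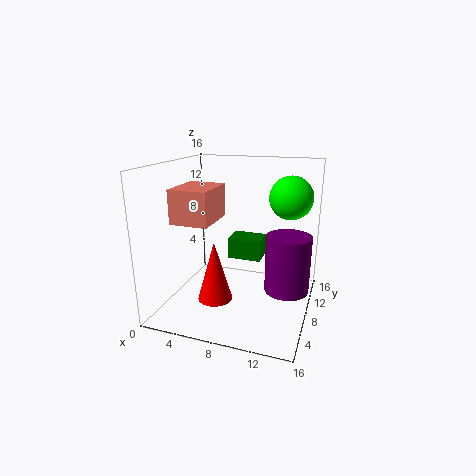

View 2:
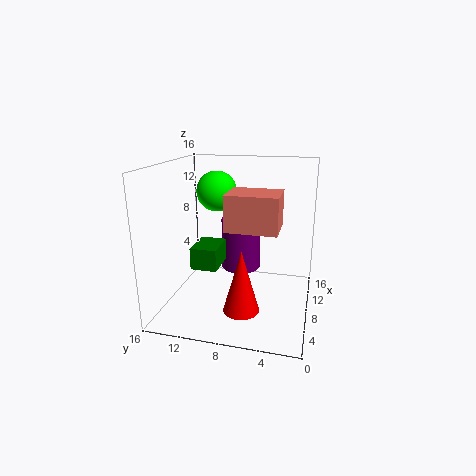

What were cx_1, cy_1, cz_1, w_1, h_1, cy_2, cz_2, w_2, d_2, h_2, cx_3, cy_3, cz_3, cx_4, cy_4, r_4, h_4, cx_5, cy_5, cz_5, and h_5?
cx_1 = 6
cy_1 = 10
cz_1 = 4.5
w_1 = 4
h_1 = 2.5
cy_2 = 3
cz_2 = 10.5
w_2 = 4
d_2 = 5
h_2 = 3.5
cx_3 = 13
cy_3 = 12
cz_3 = 12
cx_4 = 5.5
cy_4 = 7
r_4 = 2
h_4 = 7
cx_5 = 13.5
cy_5 = 9
cz_5 = 2
h_5 = 6.5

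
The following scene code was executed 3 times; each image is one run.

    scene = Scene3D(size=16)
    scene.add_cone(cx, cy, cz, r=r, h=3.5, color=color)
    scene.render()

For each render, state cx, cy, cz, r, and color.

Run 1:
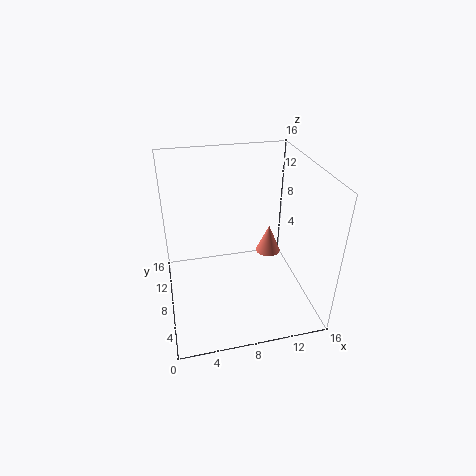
cx = 12.5, cy = 10.5, cz = 4, r = 1.5, color = 'salmon'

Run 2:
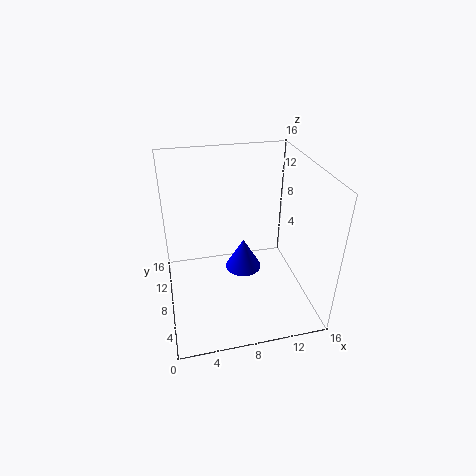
cx = 8.5, cy = 7.5, cz = 4.5, r = 2, color = 'blue'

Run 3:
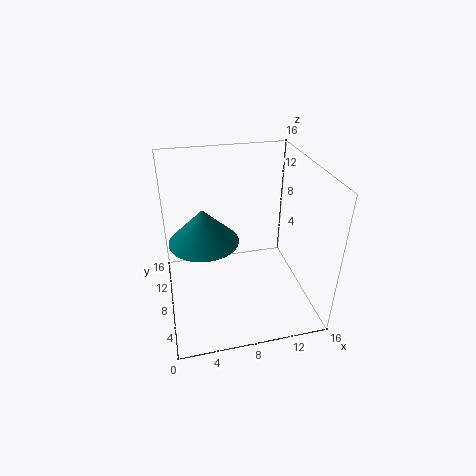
cx = 4, cy = 6, cz = 9.5, r = 3.5, color = 'teal'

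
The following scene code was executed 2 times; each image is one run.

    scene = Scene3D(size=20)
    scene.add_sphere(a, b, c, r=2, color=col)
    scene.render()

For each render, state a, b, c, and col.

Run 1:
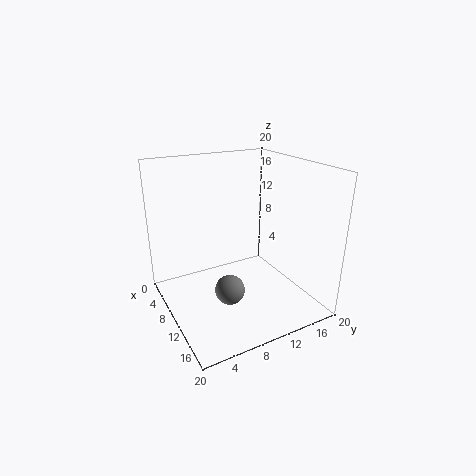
a = 12.75, b = 7.25, c = 4, col = 'gray'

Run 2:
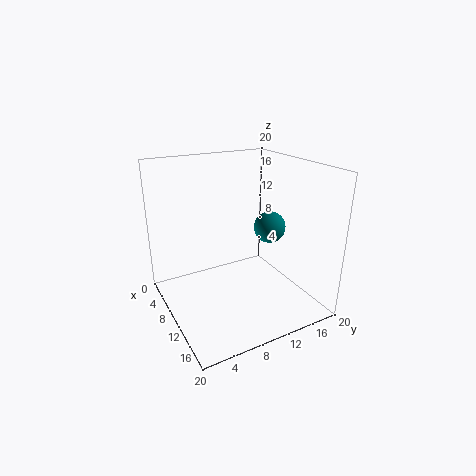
a = 14.25, b = 12.25, c = 12.75, col = 'teal'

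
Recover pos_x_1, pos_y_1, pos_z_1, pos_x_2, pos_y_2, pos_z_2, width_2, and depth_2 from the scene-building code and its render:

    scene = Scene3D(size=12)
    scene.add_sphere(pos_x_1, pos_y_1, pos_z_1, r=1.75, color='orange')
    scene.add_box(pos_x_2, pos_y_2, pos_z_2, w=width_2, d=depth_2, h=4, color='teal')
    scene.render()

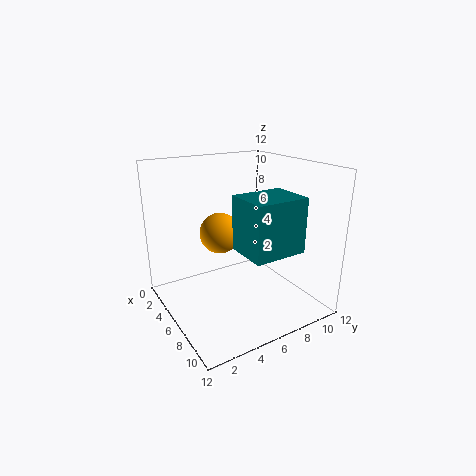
pos_x_1 = 4.25; pos_y_1 = 5.25; pos_z_1 = 6; pos_x_2 = 8.5; pos_y_2 = 4; pos_z_2 = 6.5; width_2 = 3.25; depth_2 = 4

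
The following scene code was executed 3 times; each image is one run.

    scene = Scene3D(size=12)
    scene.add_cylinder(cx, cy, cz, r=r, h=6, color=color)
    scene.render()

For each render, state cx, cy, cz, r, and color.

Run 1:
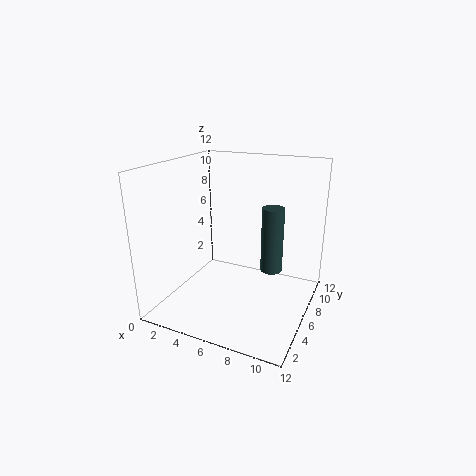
cx = 8, cy = 9, cz = 2, r = 1, color = 'darkslategray'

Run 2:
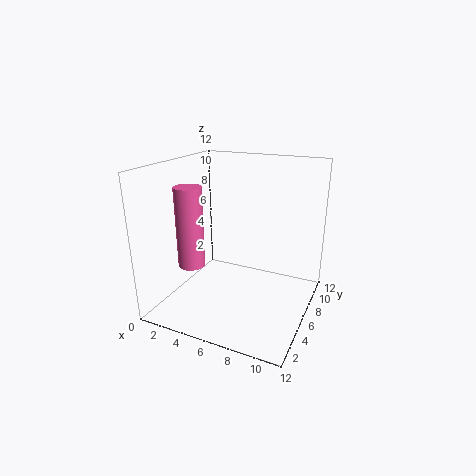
cx = 4, cy = 2, cz = 5, r = 1, color = 'hotpink'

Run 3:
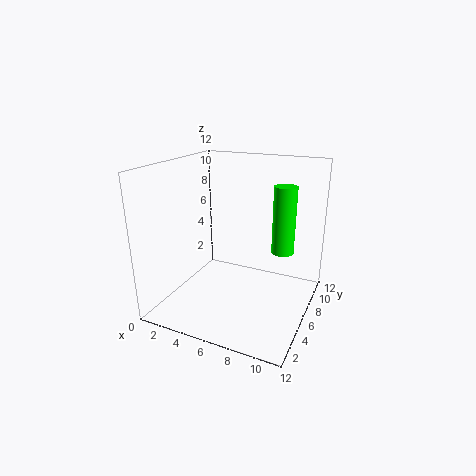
cx = 9, cy = 9, cz = 4, r = 1, color = 'lime'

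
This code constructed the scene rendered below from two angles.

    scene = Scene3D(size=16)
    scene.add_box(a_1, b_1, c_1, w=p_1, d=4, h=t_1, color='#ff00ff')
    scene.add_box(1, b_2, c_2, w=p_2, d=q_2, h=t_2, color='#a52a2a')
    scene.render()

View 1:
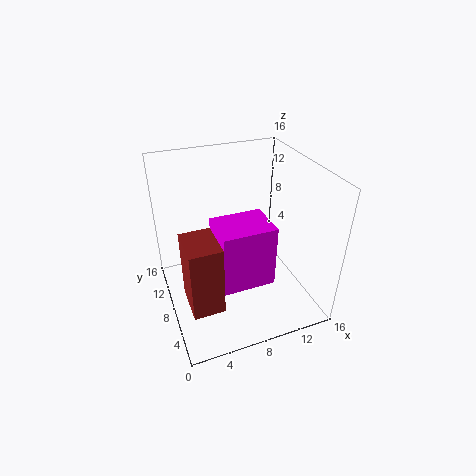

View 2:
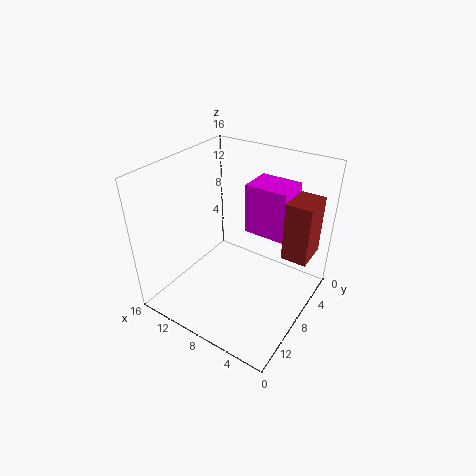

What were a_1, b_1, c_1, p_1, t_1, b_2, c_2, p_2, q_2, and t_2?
a_1 = 4
b_1 = 1
c_1 = 7
p_1 = 5
t_1 = 6
b_2 = 1
c_2 = 5
p_2 = 3
q_2 = 4
t_2 = 7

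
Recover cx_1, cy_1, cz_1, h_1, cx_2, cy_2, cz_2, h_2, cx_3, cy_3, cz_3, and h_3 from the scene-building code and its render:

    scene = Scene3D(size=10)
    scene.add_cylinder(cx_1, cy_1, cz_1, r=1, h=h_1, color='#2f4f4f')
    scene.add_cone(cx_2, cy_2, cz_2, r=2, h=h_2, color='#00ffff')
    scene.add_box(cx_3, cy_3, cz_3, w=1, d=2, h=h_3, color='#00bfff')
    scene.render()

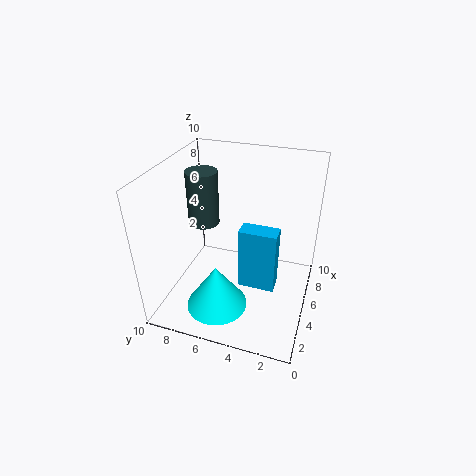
cx_1 = 4
cy_1 = 7
cz_1 = 6.5
h_1 = 3.5
cx_2 = 2
cy_2 = 5.5
cz_2 = 1.5
h_2 = 3
cx_3 = 0.5
cy_3 = 1.5
cz_3 = 5
h_3 = 3.5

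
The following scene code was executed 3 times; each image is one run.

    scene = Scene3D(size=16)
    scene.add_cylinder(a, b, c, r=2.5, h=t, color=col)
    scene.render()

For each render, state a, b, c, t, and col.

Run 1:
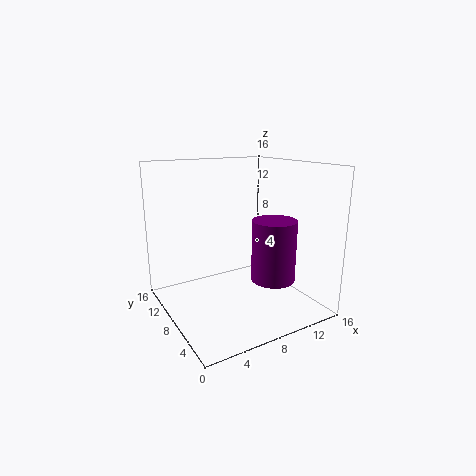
a = 11.5
b = 6
c = 3
t = 7
col = 'purple'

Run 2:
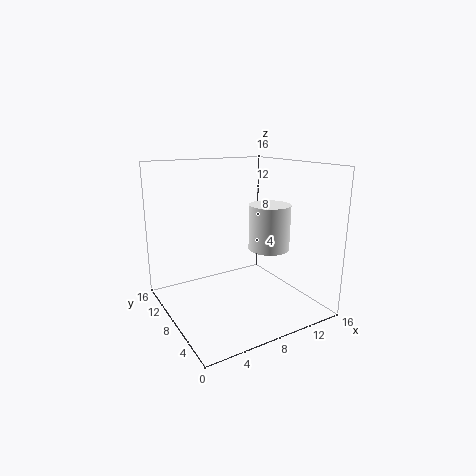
a = 13
b = 9
c = 5.5
t = 5.5
col = 'white'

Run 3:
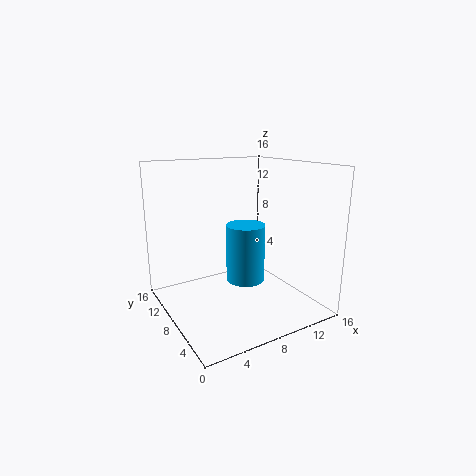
a = 11.5
b = 12
c = 0.5
t = 7.5
col = 'deepskyblue'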